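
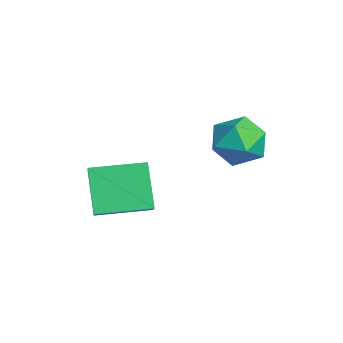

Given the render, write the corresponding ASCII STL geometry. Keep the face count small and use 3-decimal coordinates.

solid 
facet normal -0.229 0.841 0.490
outer loop
vertex -2.104 2.917 2.686
vertex -2.252 2.315 3.65
vertex -1.221 2.744 3.396
endloop
endfacet
facet normal 0.226 0.973 -0.044
outer loop
vertex -2.104 2.917 2.686
vertex -1.221 2.744 3.396
vertex -1.07 2.658 2.263
endloop
endfacet
facet normal -0.078 0.754 -0.652
outer loop
vertex -2.104 2.917 2.686
vertex -1.07 2.658 2.263
vertex -2.009 2.176 1.817
endloop
endfacet
facet normal -0.721 0.487 -0.494
outer loop
vertex -2.104 2.917 2.686
vertex -2.009 2.176 1.817
vertex -2.74 1.963 2.674
endloop
endfacet
facet normal -0.814 0.540 0.212
outer loop
vertex -2.104 2.917 2.686
vertex -2.74 1.963 2.674
vertex -2.252 2.315 3.65
endloop
endfacet
facet normal 0.811 0.581 0.064
outer loop
vertex -1.07 2.658 2.263
vertex -1.221 2.744 3.396
vertex -0.58 1.897 2.966
endloop
endfacet
facet normal 0.076 0.367 0.927
outer loop
vertex -1.221 2.744 3.396
vertex -2.252 2.315 3.65
vertex -1.311 1.684 3.823
endloop
endfacet
facet normal -0.870 -0.119 0.478
outer loop
vertex -2.252 2.315 3.65
vertex -2.74 1.963 2.674
vertex -2.25 1.202 3.377
endloop
endfacet
facet normal -0.718 -0.207 -0.664
outer loop
vertex -2.74 1.963 2.674
vertex -2.009 2.176 1.817
vertex -2.099 1.116 2.244
endloop
endfacet
facet normal 0.321 0.226 -0.920
outer loop
vertex -2.009 2.176 1.817
vertex -1.07 2.658 2.263
vertex -1.068 1.545 1.99
endloop
endfacet
facet normal 0.721 -0.487 0.494
outer loop
vertex -1.216 0.943 2.954
vertex -0.58 1.897 2.966
vertex -1.311 1.684 3.823
endloop
endfacet
facet normal 0.078 -0.754 0.652
outer loop
vertex -1.216 0.943 2.954
vertex -1.311 1.684 3.823
vertex -2.25 1.202 3.377
endloop
endfacet
facet normal -0.226 -0.973 0.044
outer loop
vertex -1.216 0.943 2.954
vertex -2.25 1.202 3.377
vertex -2.099 1.116 2.244
endloop
endfacet
facet normal 0.229 -0.841 -0.490
outer loop
vertex -1.216 0.943 2.954
vertex -2.099 1.116 2.244
vertex -1.068 1.545 1.99
endloop
endfacet
facet normal 0.814 -0.540 -0.212
outer loop
vertex -1.216 0.943 2.954
vertex -1.068 1.545 1.99
vertex -0.58 1.897 2.966
endloop
endfacet
facet normal 0.718 0.207 0.664
outer loop
vertex -1.311 1.684 3.823
vertex -0.58 1.897 2.966
vertex -1.221 2.744 3.396
endloop
endfacet
facet normal -0.321 -0.226 0.920
outer loop
vertex -2.25 1.202 3.377
vertex -1.311 1.684 3.823
vertex -2.252 2.315 3.65
endloop
endfacet
facet normal -0.811 -0.581 -0.064
outer loop
vertex -2.099 1.116 2.244
vertex -2.25 1.202 3.377
vertex -2.74 1.963 2.674
endloop
endfacet
facet normal -0.076 -0.367 -0.927
outer loop
vertex -1.068 1.545 1.99
vertex -2.099 1.116 2.244
vertex -2.009 2.176 1.817
endloop
endfacet
facet normal 0.870 0.119 -0.478
outer loop
vertex -0.58 1.897 2.966
vertex -1.068 1.545 1.99
vertex -1.07 2.658 2.263
endloop
endfacet
facet normal -0.779 0.143 -0.611
outer loop
vertex -4.918 -2.748 0.025
vertex -4.64 -0.631 0.167
vertex -3.666 -2.804 -1.584
endloop
endfacet
facet normal -0.130 -0.989 -0.067
outer loop
vertex -2.88 -2.949 -0.967
vertex -4.918 -2.748 0.025
vertex -3.666 -2.804 -1.584
endloop
endfacet
facet normal -0.779 0.143 -0.611
outer loop
vertex -3.666 -2.804 -1.584
vertex -4.64 -0.631 0.167
vertex -3.388 -0.687 -1.442
endloop
endfacet
facet normal 0.614 -0.028 -0.789
outer loop
vertex -3.388 -0.687 -1.442
vertex -2.88 -2.949 -0.967
vertex -3.666 -2.804 -1.584
endloop
endfacet
facet normal -0.614 0.028 0.789
outer loop
vertex -4.918 -2.748 0.025
vertex -3.854 -0.776 0.784
vertex -4.64 -0.631 0.167
endloop
endfacet
facet normal -0.130 -0.989 -0.067
outer loop
vertex -4.132 -2.893 0.642
vertex -4.918 -2.748 0.025
vertex -2.88 -2.949 -0.967
endloop
endfacet
facet normal -0.614 0.028 0.789
outer loop
vertex -4.132 -2.893 0.642
vertex -3.854 -0.776 0.784
vertex -4.918 -2.748 0.025
endloop
endfacet
facet normal 0.130 0.989 0.067
outer loop
vertex -4.64 -0.631 0.167
vertex -3.854 -0.776 0.784
vertex -3.388 -0.687 -1.442
endloop
endfacet
facet normal 0.614 -0.028 -0.789
outer loop
vertex -2.602 -0.832 -0.825
vertex -2.88 -2.949 -0.967
vertex -3.388 -0.687 -1.442
endloop
endfacet
facet normal 0.130 0.989 0.067
outer loop
vertex -3.388 -0.687 -1.442
vertex -3.854 -0.776 0.784
vertex -2.602 -0.832 -0.825
endloop
endfacet
facet normal 0.779 -0.143 0.611
outer loop
vertex -2.602 -0.832 -0.825
vertex -4.132 -2.893 0.642
vertex -2.88 -2.949 -0.967
endloop
endfacet
facet normal 0.779 -0.143 0.611
outer loop
vertex -3.854 -0.776 0.784
vertex -4.132 -2.893 0.642
vertex -2.602 -0.832 -0.825
endloop
endfacet

endsolid


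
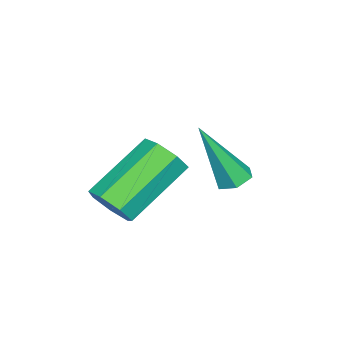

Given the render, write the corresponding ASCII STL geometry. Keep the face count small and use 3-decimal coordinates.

solid 
facet normal 0.729 -0.393 -0.560
outer loop
vertex -1.371 -3.428 1.332
vertex -1.783 -3.356 0.745
vertex -1.314 -2.886 1.026
endloop
endfacet
facet normal 0.678 0.306 0.668
outer loop
vertex -1.371 -3.428 1.332
vertex -1.314 -2.886 1.026
vertex -2.946 -2.577 2.541
endloop
endfacet
facet normal 0.678 0.305 0.669
outer loop
vertex -2.946 -2.577 2.541
vertex -1.314 -2.886 1.026
vertex -2.888 -2.035 2.235
endloop
endfacet
facet normal -0.729 0.394 0.560
outer loop
vertex -2.946 -2.577 2.541
vertex -2.888 -2.035 2.235
vertex -3.357 -2.504 1.955
endloop
endfacet
facet normal 0.729 -0.393 -0.560
outer loop
vertex -1.314 -2.886 1.026
vertex -1.783 -3.356 0.745
vertex -1.61 -2.698 0.508
endloop
endfacet
facet normal 0.495 0.869 0.033
outer loop
vertex -1.314 -2.886 1.026
vertex -1.61 -2.698 0.508
vertex -2.888 -2.035 2.235
endloop
endfacet
facet normal 0.495 0.869 0.033
outer loop
vertex -2.888 -2.035 2.235
vertex -1.61 -2.698 0.508
vertex -3.184 -1.847 1.717
endloop
endfacet
facet normal -0.729 0.395 0.560
outer loop
vertex -2.888 -2.035 2.235
vertex -3.184 -1.847 1.717
vertex -3.357 -2.504 1.955
endloop
endfacet
facet normal 0.728 -0.394 -0.561
outer loop
vertex -1.61 -2.698 0.508
vertex -1.783 -3.356 0.745
vertex -2.036 -3.005 0.17
endloop
endfacet
facet normal -0.062 0.776 -0.627
outer loop
vertex -1.61 -2.698 0.508
vertex -2.036 -3.005 0.17
vertex -3.184 -1.847 1.717
endloop
endfacet
facet normal -0.062 0.776 -0.627
outer loop
vertex -3.184 -1.847 1.717
vertex -2.036 -3.005 0.17
vertex -3.61 -2.154 1.379
endloop
endfacet
facet normal -0.729 0.395 0.560
outer loop
vertex -3.184 -1.847 1.717
vertex -3.61 -2.154 1.379
vertex -3.357 -2.504 1.955
endloop
endfacet
facet normal 0.729 -0.392 -0.560
outer loop
vertex -2.036 -3.005 0.17
vertex -1.783 -3.356 0.745
vertex -2.271 -3.576 0.264
endloop
endfacet
facet normal -0.571 0.101 -0.815
outer loop
vertex -2.036 -3.005 0.17
vertex -2.271 -3.576 0.264
vertex -3.61 -2.154 1.379
endloop
endfacet
facet normal -0.571 0.101 -0.815
outer loop
vertex -3.61 -2.154 1.379
vertex -2.271 -3.576 0.264
vertex -3.846 -2.725 1.474
endloop
endfacet
facet normal -0.729 0.394 0.560
outer loop
vertex -3.61 -2.154 1.379
vertex -3.846 -2.725 1.474
vertex -3.357 -2.504 1.955
endloop
endfacet
facet normal 0.729 -0.395 -0.559
outer loop
vertex -2.271 -3.576 0.264
vertex -1.783 -3.356 0.745
vertex -2.139 -3.981 0.722
endloop
endfacet
facet normal -0.651 -0.652 -0.389
outer loop
vertex -2.271 -3.576 0.264
vertex -2.139 -3.981 0.722
vertex -3.846 -2.725 1.474
endloop
endfacet
facet normal -0.651 -0.652 -0.389
outer loop
vertex -3.846 -2.725 1.474
vertex -2.139 -3.981 0.722
vertex -3.714 -3.13 1.931
endloop
endfacet
facet normal -0.729 0.394 0.560
outer loop
vertex -3.846 -2.725 1.474
vertex -3.714 -3.13 1.931
vertex -3.357 -2.504 1.955
endloop
endfacet
facet normal 0.729 -0.395 -0.559
outer loop
vertex -2.139 -3.981 0.722
vertex -1.783 -3.356 0.745
vertex -1.739 -3.915 1.197
endloop
endfacet
facet normal -0.240 -0.913 0.329
outer loop
vertex -2.139 -3.981 0.722
vertex -1.739 -3.915 1.197
vertex -3.714 -3.13 1.931
endloop
endfacet
facet normal -0.240 -0.913 0.330
outer loop
vertex -3.714 -3.13 1.931
vertex -1.739 -3.915 1.197
vertex -3.313 -3.064 2.406
endloop
endfacet
facet normal -0.729 0.394 0.560
outer loop
vertex -3.714 -3.13 1.931
vertex -3.313 -3.064 2.406
vertex -3.357 -2.504 1.955
endloop
endfacet
facet normal 0.728 -0.395 -0.560
outer loop
vertex -1.739 -3.915 1.197
vertex -1.783 -3.356 0.745
vertex -1.371 -3.428 1.332
endloop
endfacet
facet normal 0.351 -0.487 0.800
outer loop
vertex -1.739 -3.915 1.197
vertex -1.371 -3.428 1.332
vertex -3.313 -3.064 2.406
endloop
endfacet
facet normal 0.351 -0.486 0.800
outer loop
vertex -3.313 -3.064 2.406
vertex -1.371 -3.428 1.332
vertex -2.946 -2.577 2.541
endloop
endfacet
facet normal -0.729 0.394 0.560
outer loop
vertex -3.313 -3.064 2.406
vertex -2.946 -2.577 2.541
vertex -3.357 -2.504 1.955
endloop
endfacet
facet normal -0.205 0.378 -0.903
outer loop
vertex -1.964 -0.136 2.097
vertex -2.419 -0.366 2.104
vertex -2.369 0.106 2.29
endloop
endfacet
facet normal 0.602 0.697 0.390
outer loop
vertex -1.964 -0.136 2.097
vertex -2.369 0.106 2.29
vertex -2.001 -1.134 3.936
endloop
endfacet
facet normal -0.207 0.378 -0.903
outer loop
vertex -2.369 0.106 2.29
vertex -2.419 -0.366 2.104
vertex -2.824 -0.124 2.298
endloop
endfacet
facet normal -0.348 0.710 0.612
outer loop
vertex -2.369 0.106 2.29
vertex -2.824 -0.124 2.298
vertex -2.001 -1.134 3.936
endloop
endfacet
facet normal -0.206 0.379 -0.902
outer loop
vertex -2.824 -0.124 2.298
vertex -2.419 -0.366 2.104
vertex -2.874 -0.597 2.111
endloop
endfacet
facet normal -0.908 -0.068 0.414
outer loop
vertex -2.824 -0.124 2.298
vertex -2.874 -0.597 2.111
vertex -2.001 -1.134 3.936
endloop
endfacet
facet normal -0.206 0.379 -0.902
outer loop
vertex -2.874 -0.597 2.111
vertex -2.419 -0.366 2.104
vertex -2.469 -0.838 1.917
endloop
endfacet
facet normal -0.514 -0.858 -0.007
outer loop
vertex -2.874 -0.597 2.111
vertex -2.469 -0.838 1.917
vertex -2.001 -1.134 3.936
endloop
endfacet
facet normal -0.206 0.379 -0.902
outer loop
vertex -2.469 -0.838 1.917
vertex -2.419 -0.366 2.104
vertex -2.014 -0.608 1.91
endloop
endfacet
facet normal 0.436 -0.870 -0.229
outer loop
vertex -2.469 -0.838 1.917
vertex -2.014 -0.608 1.91
vertex -2.001 -1.134 3.936
endloop
endfacet
facet normal -0.206 0.379 -0.902
outer loop
vertex -2.014 -0.608 1.91
vertex -2.419 -0.366 2.104
vertex -1.964 -0.136 2.097
endloop
endfacet
facet normal 0.995 -0.093 -0.031
outer loop
vertex -2.014 -0.608 1.91
vertex -1.964 -0.136 2.097
vertex -2.001 -1.134 3.936
endloop
endfacet

endsolid


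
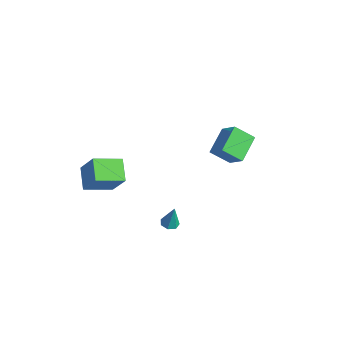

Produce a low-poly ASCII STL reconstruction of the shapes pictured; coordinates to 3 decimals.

solid 
facet normal -0.523 -0.605 0.600
outer loop
vertex 0.7 1.852 0.885
vertex -0.06 3.26 1.641
vertex -0.382 1.801 -0.109
endloop
endfacet
facet normal 0.430 -0.795 -0.427
outer loop
vertex 0.36 2.66 -0.961
vertex 0.7 1.852 0.885
vertex -0.382 1.801 -0.109
endloop
endfacet
facet normal -0.522 -0.605 0.601
outer loop
vertex -0.382 1.801 -0.109
vertex -0.06 3.26 1.641
vertex -1.143 3.209 0.648
endloop
endfacet
facet normal -0.736 -0.034 -0.676
outer loop
vertex -1.143 3.209 0.648
vertex 0.36 2.66 -0.961
vertex -0.382 1.801 -0.109
endloop
endfacet
facet normal 0.736 0.034 0.676
outer loop
vertex 0.7 1.852 0.885
vertex 0.682 4.119 0.789
vertex -0.06 3.26 1.641
endloop
endfacet
facet normal 0.429 -0.796 -0.427
outer loop
vertex 1.443 2.711 0.032
vertex 0.7 1.852 0.885
vertex 0.36 2.66 -0.961
endloop
endfacet
facet normal 0.736 0.034 0.676
outer loop
vertex 1.443 2.711 0.032
vertex 0.682 4.119 0.789
vertex 0.7 1.852 0.885
endloop
endfacet
facet normal -0.430 0.795 0.428
outer loop
vertex -0.06 3.26 1.641
vertex 0.682 4.119 0.789
vertex -1.143 3.209 0.648
endloop
endfacet
facet normal -0.736 -0.034 -0.676
outer loop
vertex -0.4 4.068 -0.205
vertex 0.36 2.66 -0.961
vertex -1.143 3.209 0.648
endloop
endfacet
facet normal -0.430 0.796 0.427
outer loop
vertex -1.143 3.209 0.648
vertex 0.682 4.119 0.789
vertex -0.4 4.068 -0.205
endloop
endfacet
facet normal 0.523 0.605 -0.601
outer loop
vertex -0.4 4.068 -0.205
vertex 1.443 2.711 0.032
vertex 0.36 2.66 -0.961
endloop
endfacet
facet normal 0.523 0.605 -0.600
outer loop
vertex 0.682 4.119 0.789
vertex 1.443 2.711 0.032
vertex -0.4 4.068 -0.205
endloop
endfacet
facet normal -0.148 -0.125 -0.981
outer loop
vertex 2.932 -3.321 -1.408
vertex 2.568 -2.937 -1.402
vertex 3.089 -2.896 -1.486
endloop
endfacet
facet normal 0.925 -0.299 0.233
outer loop
vertex 2.932 -3.321 -1.408
vertex 3.089 -2.896 -1.486
vertex 2.772 -2.763 -0.058
endloop
endfacet
facet normal -0.148 -0.128 -0.981
outer loop
vertex 3.089 -2.896 -1.486
vertex 2.568 -2.937 -1.402
vertex 2.853 -2.502 -1.502
endloop
endfacet
facet normal 0.847 0.513 0.140
outer loop
vertex 3.089 -2.896 -1.486
vertex 2.853 -2.502 -1.502
vertex 2.772 -2.763 -0.058
endloop
endfacet
facet normal -0.151 -0.126 -0.980
outer loop
vertex 2.853 -2.502 -1.502
vertex 2.568 -2.937 -1.402
vertex 2.402 -2.435 -1.441
endloop
endfacet
facet normal 0.169 0.968 0.184
outer loop
vertex 2.853 -2.502 -1.502
vertex 2.402 -2.435 -1.441
vertex 2.772 -2.763 -0.058
endloop
endfacet
facet normal -0.151 -0.126 -0.981
outer loop
vertex 2.402 -2.435 -1.441
vertex 2.568 -2.937 -1.402
vertex 2.076 -2.746 -1.351
endloop
endfacet
facet normal -0.601 0.726 0.333
outer loop
vertex 2.402 -2.435 -1.441
vertex 2.076 -2.746 -1.351
vertex 2.772 -2.763 -0.058
endloop
endfacet
facet normal -0.151 -0.127 -0.980
outer loop
vertex 2.076 -2.746 -1.351
vertex 2.568 -2.937 -1.402
vertex 2.12 -3.201 -1.299
endloop
endfacet
facet normal -0.880 -0.031 0.473
outer loop
vertex 2.076 -2.746 -1.351
vertex 2.12 -3.201 -1.299
vertex 2.772 -2.763 -0.058
endloop
endfacet
facet normal -0.150 -0.128 -0.980
outer loop
vertex 2.12 -3.201 -1.299
vertex 2.568 -2.937 -1.402
vertex 2.501 -3.457 -1.324
endloop
endfacet
facet normal -0.460 -0.733 0.501
outer loop
vertex 2.12 -3.201 -1.299
vertex 2.501 -3.457 -1.324
vertex 2.772 -2.763 -0.058
endloop
endfacet
facet normal -0.151 -0.128 -0.980
outer loop
vertex 2.501 -3.457 -1.324
vertex 2.568 -2.937 -1.402
vertex 2.932 -3.321 -1.408
endloop
endfacet
facet normal 0.345 -0.852 0.393
outer loop
vertex 2.501 -3.457 -1.324
vertex 2.932 -3.321 -1.408
vertex 2.772 -2.763 -0.058
endloop
endfacet
facet normal -0.559 -0.086 -0.825
outer loop
vertex -3.827 -4.467 -0.781
vertex -3.326 -2.868 -1.287
vertex -2.675 -5.055 -1.5
endloop
endfacet
facet normal -0.286 -0.914 0.289
outer loop
vertex -1.614 -4.892 0.067
vertex -3.827 -4.467 -0.781
vertex -2.675 -5.055 -1.5
endloop
endfacet
facet normal -0.559 -0.086 -0.825
outer loop
vertex -2.675 -5.055 -1.5
vertex -3.326 -2.868 -1.287
vertex -2.174 -3.457 -2.006
endloop
endfacet
facet normal 0.778 -0.398 -0.486
outer loop
vertex -2.174 -3.457 -2.006
vertex -1.614 -4.892 0.067
vertex -2.675 -5.055 -1.5
endloop
endfacet
facet normal -0.778 0.398 0.486
outer loop
vertex -3.827 -4.467 -0.781
vertex -2.265 -2.705 0.28
vertex -3.326 -2.868 -1.287
endloop
endfacet
facet normal -0.286 -0.913 0.289
outer loop
vertex -2.766 -4.303 0.786
vertex -3.827 -4.467 -0.781
vertex -1.614 -4.892 0.067
endloop
endfacet
facet normal -0.779 0.398 0.485
outer loop
vertex -2.766 -4.303 0.786
vertex -2.265 -2.705 0.28
vertex -3.827 -4.467 -0.781
endloop
endfacet
facet normal 0.287 0.913 -0.289
outer loop
vertex -3.326 -2.868 -1.287
vertex -2.265 -2.705 0.28
vertex -2.174 -3.457 -2.006
endloop
endfacet
facet normal 0.779 -0.398 -0.486
outer loop
vertex -1.113 -3.293 -0.439
vertex -1.614 -4.892 0.067
vertex -2.174 -3.457 -2.006
endloop
endfacet
facet normal 0.286 0.914 -0.289
outer loop
vertex -2.174 -3.457 -2.006
vertex -2.265 -2.705 0.28
vertex -1.113 -3.293 -0.439
endloop
endfacet
facet normal 0.559 0.086 0.825
outer loop
vertex -1.113 -3.293 -0.439
vertex -2.766 -4.303 0.786
vertex -1.614 -4.892 0.067
endloop
endfacet
facet normal 0.559 0.086 0.825
outer loop
vertex -2.265 -2.705 0.28
vertex -2.766 -4.303 0.786
vertex -1.113 -3.293 -0.439
endloop
endfacet

endsolid


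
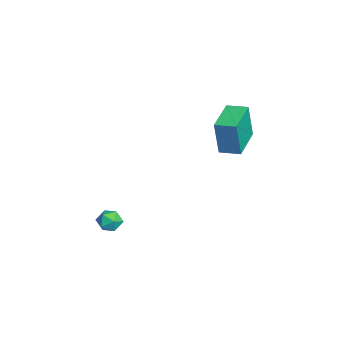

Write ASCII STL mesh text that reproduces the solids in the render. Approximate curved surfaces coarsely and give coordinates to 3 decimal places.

solid 
facet normal -0.688 0.356 0.633
outer loop
vertex 0.122 -3.029 0.127
vertex 0.136 -3.609 0.469
vertex 0.552 -3.108 0.639
endloop
endfacet
facet normal -0.283 0.883 0.374
outer loop
vertex 0.122 -3.029 0.127
vertex 0.552 -3.108 0.639
vertex 0.754 -2.804 0.073
endloop
endfacet
facet normal -0.341 0.877 -0.339
outer loop
vertex 0.122 -3.029 0.127
vertex 0.754 -2.804 0.073
vertex 0.463 -3.118 -0.446
endloop
endfacet
facet normal -0.782 0.346 -0.519
outer loop
vertex 0.122 -3.029 0.127
vertex 0.463 -3.118 -0.446
vertex 0.081 -3.615 -0.202
endloop
endfacet
facet normal -0.996 0.024 0.081
outer loop
vertex 0.122 -3.029 0.127
vertex 0.081 -3.615 -0.202
vertex 0.136 -3.609 0.469
endloop
endfacet
facet normal 0.396 0.742 0.540
outer loop
vertex 0.754 -2.804 0.073
vertex 0.552 -3.108 0.639
vertex 1.159 -3.245 0.382
endloop
endfacet
facet normal -0.258 -0.111 0.960
outer loop
vertex 0.552 -3.108 0.639
vertex 0.136 -3.609 0.469
vertex 0.777 -3.742 0.626
endloop
endfacet
facet normal -0.758 -0.649 0.068
outer loop
vertex 0.136 -3.609 0.469
vertex 0.081 -3.615 -0.202
vertex 0.486 -4.056 0.107
endloop
endfacet
facet normal -0.411 -0.127 -0.903
outer loop
vertex 0.081 -3.615 -0.202
vertex 0.463 -3.118 -0.446
vertex 0.688 -3.752 -0.459
endloop
endfacet
facet normal 0.302 0.731 -0.612
outer loop
vertex 0.463 -3.118 -0.446
vertex 0.754 -2.804 0.073
vertex 1.104 -3.251 -0.289
endloop
endfacet
facet normal 0.782 -0.346 0.519
outer loop
vertex 1.118 -3.831 0.053
vertex 1.159 -3.245 0.382
vertex 0.777 -3.742 0.626
endloop
endfacet
facet normal 0.341 -0.877 0.339
outer loop
vertex 1.118 -3.831 0.053
vertex 0.777 -3.742 0.626
vertex 0.486 -4.056 0.107
endloop
endfacet
facet normal 0.283 -0.883 -0.374
outer loop
vertex 1.118 -3.831 0.053
vertex 0.486 -4.056 0.107
vertex 0.688 -3.752 -0.459
endloop
endfacet
facet normal 0.688 -0.356 -0.633
outer loop
vertex 1.118 -3.831 0.053
vertex 0.688 -3.752 -0.459
vertex 1.104 -3.251 -0.289
endloop
endfacet
facet normal 0.996 -0.024 -0.081
outer loop
vertex 1.118 -3.831 0.053
vertex 1.104 -3.251 -0.289
vertex 1.159 -3.245 0.382
endloop
endfacet
facet normal 0.411 0.127 0.903
outer loop
vertex 0.777 -3.742 0.626
vertex 1.159 -3.245 0.382
vertex 0.552 -3.108 0.639
endloop
endfacet
facet normal -0.302 -0.731 0.612
outer loop
vertex 0.486 -4.056 0.107
vertex 0.777 -3.742 0.626
vertex 0.136 -3.609 0.469
endloop
endfacet
facet normal -0.396 -0.742 -0.540
outer loop
vertex 0.688 -3.752 -0.459
vertex 0.486 -4.056 0.107
vertex 0.081 -3.615 -0.202
endloop
endfacet
facet normal 0.258 0.111 -0.960
outer loop
vertex 1.104 -3.251 -0.289
vertex 0.688 -3.752 -0.459
vertex 0.463 -3.118 -0.446
endloop
endfacet
facet normal 0.758 0.649 -0.068
outer loop
vertex 1.159 -3.245 0.382
vertex 1.104 -3.251 -0.289
vertex 0.754 -2.804 0.073
endloop
endfacet
facet normal -0.904 0.413 0.114
outer loop
vertex -3.849 2.449 4.698
vertex -3.392 3.423 4.796
vertex -3.979 2.705 2.749
endloop
endfacet
facet normal -0.423 -0.902 -0.090
outer loop
vertex -2.208 1.897 2.524
vertex -3.849 2.449 4.698
vertex -3.979 2.705 2.749
endloop
endfacet
facet normal -0.904 0.412 0.115
outer loop
vertex -3.979 2.705 2.749
vertex -3.392 3.423 4.796
vertex -3.523 3.679 2.847
endloop
endfacet
facet normal -0.066 0.130 -0.989
outer loop
vertex -3.523 3.679 2.847
vertex -2.208 1.897 2.524
vertex -3.979 2.705 2.749
endloop
endfacet
facet normal 0.066 -0.131 0.989
outer loop
vertex -3.849 2.449 4.698
vertex -1.621 2.615 4.571
vertex -3.392 3.423 4.796
endloop
endfacet
facet normal -0.423 -0.902 -0.090
outer loop
vertex -2.077 1.641 4.473
vertex -3.849 2.449 4.698
vertex -2.208 1.897 2.524
endloop
endfacet
facet normal 0.066 -0.130 0.989
outer loop
vertex -2.077 1.641 4.473
vertex -1.621 2.615 4.571
vertex -3.849 2.449 4.698
endloop
endfacet
facet normal 0.423 0.902 0.090
outer loop
vertex -3.392 3.423 4.796
vertex -1.621 2.615 4.571
vertex -3.523 3.679 2.847
endloop
endfacet
facet normal -0.066 0.131 -0.989
outer loop
vertex -1.751 2.871 2.622
vertex -2.208 1.897 2.524
vertex -3.523 3.679 2.847
endloop
endfacet
facet normal 0.423 0.902 0.090
outer loop
vertex -3.523 3.679 2.847
vertex -1.621 2.615 4.571
vertex -1.751 2.871 2.622
endloop
endfacet
facet normal 0.904 -0.412 -0.115
outer loop
vertex -1.751 2.871 2.622
vertex -2.077 1.641 4.473
vertex -2.208 1.897 2.524
endloop
endfacet
facet normal 0.904 -0.412 -0.114
outer loop
vertex -1.621 2.615 4.571
vertex -2.077 1.641 4.473
vertex -1.751 2.871 2.622
endloop
endfacet

endsolid


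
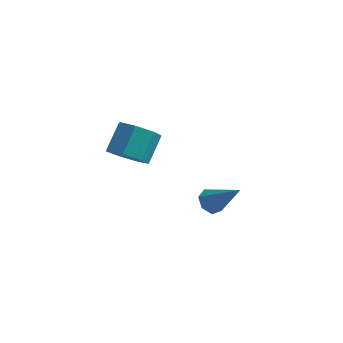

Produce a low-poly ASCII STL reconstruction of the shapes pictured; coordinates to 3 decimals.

solid 
facet normal -0.698 0.156 -0.699
outer loop
vertex 3.117 -3.404 2.633
vertex 2.636 -3.403 3.113
vertex 2.995 -2.879 2.872
endloop
endfacet
facet normal 0.859 0.364 -0.360
outer loop
vertex 3.117 -3.404 2.633
vertex 2.995 -2.879 2.872
vertex 4.044 -3.717 4.527
endloop
endfacet
facet normal -0.697 0.155 -0.700
outer loop
vertex 2.995 -2.879 2.872
vertex 2.636 -3.403 3.113
vertex 2.602 -2.748 3.292
endloop
endfacet
facet normal 0.457 0.876 0.154
outer loop
vertex 2.995 -2.879 2.872
vertex 2.602 -2.748 3.292
vertex 4.044 -3.717 4.527
endloop
endfacet
facet normal -0.698 0.155 -0.699
outer loop
vertex 2.602 -2.748 3.292
vertex 2.636 -3.403 3.113
vertex 2.235 -3.11 3.578
endloop
endfacet
facet normal -0.137 0.696 0.705
outer loop
vertex 2.602 -2.748 3.292
vertex 2.235 -3.11 3.578
vertex 4.044 -3.717 4.527
endloop
endfacet
facet normal -0.697 0.156 -0.700
outer loop
vertex 2.235 -3.11 3.578
vertex 2.636 -3.403 3.113
vertex 2.169 -3.693 3.514
endloop
endfacet
facet normal -0.475 -0.043 0.879
outer loop
vertex 2.235 -3.11 3.578
vertex 2.169 -3.693 3.514
vertex 4.044 -3.717 4.527
endloop
endfacet
facet normal -0.697 0.155 -0.700
outer loop
vertex 2.169 -3.693 3.514
vertex 2.636 -3.403 3.113
vertex 2.455 -4.058 3.148
endloop
endfacet
facet normal -0.304 -0.783 0.543
outer loop
vertex 2.169 -3.693 3.514
vertex 2.455 -4.058 3.148
vertex 4.044 -3.717 4.527
endloop
endfacet
facet normal -0.697 0.155 -0.700
outer loop
vertex 2.455 -4.058 3.148
vertex 2.636 -3.403 3.113
vertex 2.877 -3.929 2.756
endloop
endfacet
facet normal 0.250 -0.967 -0.049
outer loop
vertex 2.455 -4.058 3.148
vertex 2.877 -3.929 2.756
vertex 4.044 -3.717 4.527
endloop
endfacet
facet normal -0.698 0.155 -0.699
outer loop
vertex 2.877 -3.929 2.756
vertex 2.636 -3.403 3.113
vertex 3.117 -3.404 2.633
endloop
endfacet
facet normal 0.767 -0.456 -0.451
outer loop
vertex 2.877 -3.929 2.756
vertex 3.117 -3.404 2.633
vertex 4.044 -3.717 4.527
endloop
endfacet
facet normal -0.102 -0.724 -0.682
outer loop
vertex -1.28 -0.583 2.45
vertex -2.283 -0.754 2.781
vertex -1.936 -0.086 2.02
endloop
endfacet
facet normal 0.700 0.435 -0.566
outer loop
vertex -1.28 -0.583 2.45
vertex -1.936 -0.086 2.02
vertex -1.114 0.605 3.569
endloop
endfacet
facet normal 0.700 0.435 -0.566
outer loop
vertex -1.114 0.605 3.569
vertex -1.936 -0.086 2.02
vertex -1.77 1.102 3.139
endloop
endfacet
facet normal 0.101 0.724 0.682
outer loop
vertex -1.114 0.605 3.569
vertex -1.77 1.102 3.139
vertex -2.117 0.434 3.899
endloop
endfacet
facet normal -0.102 -0.724 -0.682
outer loop
vertex -1.936 -0.086 2.02
vertex -2.283 -0.754 2.781
vertex -2.853 -0.092 2.163
endloop
endfacet
facet normal -0.116 0.690 -0.715
outer loop
vertex -1.936 -0.086 2.02
vertex -2.853 -0.092 2.163
vertex -1.77 1.102 3.139
endloop
endfacet
facet normal -0.117 0.690 -0.714
outer loop
vertex -1.77 1.102 3.139
vertex -2.853 -0.092 2.163
vertex -2.687 1.095 3.282
endloop
endfacet
facet normal 0.101 0.724 0.682
outer loop
vertex -1.77 1.102 3.139
vertex -2.687 1.095 3.282
vertex -2.117 0.434 3.899
endloop
endfacet
facet normal -0.101 -0.724 -0.682
outer loop
vertex -2.853 -0.092 2.163
vertex -2.283 -0.754 2.781
vertex -3.341 -0.597 2.771
endloop
endfacet
facet normal -0.845 0.425 -0.325
outer loop
vertex -2.853 -0.092 2.163
vertex -3.341 -0.597 2.771
vertex -2.687 1.095 3.282
endloop
endfacet
facet normal -0.844 0.425 -0.326
outer loop
vertex -2.687 1.095 3.282
vertex -3.341 -0.597 2.771
vertex -3.175 0.591 3.889
endloop
endfacet
facet normal 0.101 0.724 0.682
outer loop
vertex -2.687 1.095 3.282
vertex -3.175 0.591 3.889
vertex -2.117 0.434 3.899
endloop
endfacet
facet normal -0.101 -0.724 -0.682
outer loop
vertex -3.341 -0.597 2.771
vertex -2.283 -0.754 2.781
vertex -3.032 -1.219 3.386
endloop
endfacet
facet normal -0.937 -0.160 0.309
outer loop
vertex -3.341 -0.597 2.771
vertex -3.032 -1.219 3.386
vertex -3.175 0.591 3.889
endloop
endfacet
facet normal -0.938 -0.160 0.309
outer loop
vertex -3.175 0.591 3.889
vertex -3.032 -1.219 3.386
vertex -2.866 -0.032 4.505
endloop
endfacet
facet normal 0.101 0.724 0.682
outer loop
vertex -3.175 0.591 3.889
vertex -2.866 -0.032 4.505
vertex -2.117 0.434 3.899
endloop
endfacet
facet normal -0.101 -0.724 -0.682
outer loop
vertex -3.032 -1.219 3.386
vertex -2.283 -0.754 2.781
vertex -2.159 -1.492 3.546
endloop
endfacet
facet normal -0.325 -0.624 0.710
outer loop
vertex -3.032 -1.219 3.386
vertex -2.159 -1.492 3.546
vertex -2.866 -0.032 4.505
endloop
endfacet
facet normal -0.324 -0.624 0.711
outer loop
vertex -2.866 -0.032 4.505
vertex -2.159 -1.492 3.546
vertex -1.993 -0.304 4.664
endloop
endfacet
facet normal 0.101 0.724 0.682
outer loop
vertex -2.866 -0.032 4.505
vertex -1.993 -0.304 4.664
vertex -2.117 0.434 3.899
endloop
endfacet
facet normal -0.101 -0.724 -0.682
outer loop
vertex -2.159 -1.492 3.546
vertex -2.283 -0.754 2.781
vertex -1.379 -1.208 3.129
endloop
endfacet
facet normal 0.534 -0.618 0.577
outer loop
vertex -2.159 -1.492 3.546
vertex -1.379 -1.208 3.129
vertex -1.993 -0.304 4.664
endloop
endfacet
facet normal 0.533 -0.619 0.577
outer loop
vertex -1.993 -0.304 4.664
vertex -1.379 -1.208 3.129
vertex -1.213 -0.021 4.248
endloop
endfacet
facet normal 0.101 0.724 0.682
outer loop
vertex -1.993 -0.304 4.664
vertex -1.213 -0.021 4.248
vertex -2.117 0.434 3.899
endloop
endfacet
facet normal -0.101 -0.725 -0.682
outer loop
vertex -1.379 -1.208 3.129
vertex -2.283 -0.754 2.781
vertex -1.28 -0.583 2.45
endloop
endfacet
facet normal 0.989 -0.147 0.009
outer loop
vertex -1.379 -1.208 3.129
vertex -1.28 -0.583 2.45
vertex -1.213 -0.021 4.248
endloop
endfacet
facet normal 0.989 -0.147 0.009
outer loop
vertex -1.213 -0.021 4.248
vertex -1.28 -0.583 2.45
vertex -1.114 0.605 3.569
endloop
endfacet
facet normal 0.101 0.724 0.682
outer loop
vertex -1.213 -0.021 4.248
vertex -1.114 0.605 3.569
vertex -2.117 0.434 3.899
endloop
endfacet

endsolid


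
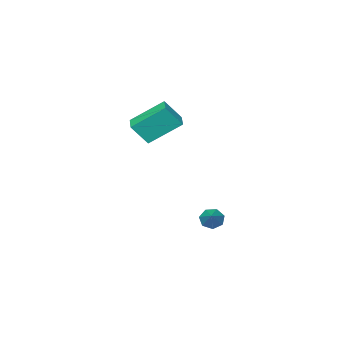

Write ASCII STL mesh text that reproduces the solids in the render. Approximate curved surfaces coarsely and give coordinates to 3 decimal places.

solid 
facet normal -0.607 -0.794 0.037
outer loop
vertex -1.957 -1.89 3.622
vertex -3.015 -1.033 4.641
vertex -2.521 -1.501 2.711
endloop
endfacet
facet normal 0.621 -0.504 -0.600
outer loop
vertex -2.005 -0.827 2.679
vertex -1.957 -1.89 3.622
vertex -2.521 -1.501 2.711
endloop
endfacet
facet normal -0.607 -0.794 0.037
outer loop
vertex -2.521 -1.501 2.711
vertex -3.015 -1.033 4.641
vertex -3.579 -0.645 3.729
endloop
endfacet
facet normal -0.494 0.340 -0.800
outer loop
vertex -3.579 -0.645 3.729
vertex -2.005 -0.827 2.679
vertex -2.521 -1.501 2.711
endloop
endfacet
facet normal 0.494 -0.341 0.800
outer loop
vertex -1.957 -1.89 3.622
vertex -2.499 -0.359 4.609
vertex -3.015 -1.033 4.641
endloop
endfacet
facet normal 0.623 -0.503 -0.599
outer loop
vertex -1.441 -1.215 3.591
vertex -1.957 -1.89 3.622
vertex -2.005 -0.827 2.679
endloop
endfacet
facet normal 0.494 -0.341 0.800
outer loop
vertex -1.441 -1.215 3.591
vertex -2.499 -0.359 4.609
vertex -1.957 -1.89 3.622
endloop
endfacet
facet normal -0.622 0.504 0.599
outer loop
vertex -3.015 -1.033 4.641
vertex -2.499 -0.359 4.609
vertex -3.579 -0.645 3.729
endloop
endfacet
facet normal -0.494 0.341 -0.800
outer loop
vertex -3.063 0.03 3.698
vertex -2.005 -0.827 2.679
vertex -3.579 -0.645 3.729
endloop
endfacet
facet normal -0.622 0.503 0.600
outer loop
vertex -3.579 -0.645 3.729
vertex -2.499 -0.359 4.609
vertex -3.063 0.03 3.698
endloop
endfacet
facet normal 0.607 0.794 -0.038
outer loop
vertex -3.063 0.03 3.698
vertex -1.441 -1.215 3.591
vertex -2.005 -0.827 2.679
endloop
endfacet
facet normal 0.607 0.794 -0.037
outer loop
vertex -2.499 -0.359 4.609
vertex -1.441 -1.215 3.591
vertex -3.063 0.03 3.698
endloop
endfacet
facet normal -0.581 -0.606 -0.544
outer loop
vertex -3.508 0.69 -1.835
vertex -3.915 0.81 -1.534
vertex -3.753 1.045 -1.969
endloop
endfacet
facet normal 0.778 0.337 -0.530
outer loop
vertex -3.508 0.69 -1.835
vertex -3.753 1.045 -1.969
vertex -3.225 1.53 -0.886
endloop
endfacet
facet normal -0.582 -0.605 -0.543
outer loop
vertex -3.753 1.045 -1.969
vertex -3.915 0.81 -1.534
vertex -4.119 1.223 -1.775
endloop
endfacet
facet normal 0.171 0.865 -0.471
outer loop
vertex -3.753 1.045 -1.969
vertex -4.119 1.223 -1.775
vertex -3.225 1.53 -0.886
endloop
endfacet
facet normal -0.579 -0.605 -0.546
outer loop
vertex -4.119 1.223 -1.775
vertex -3.915 0.81 -1.534
vertex -4.333 1.09 -1.401
endloop
endfacet
facet normal -0.404 0.910 0.092
outer loop
vertex -4.119 1.223 -1.775
vertex -4.333 1.09 -1.401
vertex -3.225 1.53 -0.886
endloop
endfacet
facet normal -0.579 -0.606 -0.545
outer loop
vertex -4.333 1.09 -1.401
vertex -3.915 0.81 -1.534
vertex -4.232 0.746 -1.126
endloop
endfacet
facet normal -0.516 0.437 0.737
outer loop
vertex -4.333 1.09 -1.401
vertex -4.232 0.746 -1.126
vertex -3.225 1.53 -0.886
endloop
endfacet
facet normal -0.581 -0.604 -0.546
outer loop
vertex -4.232 0.746 -1.126
vertex -3.915 0.81 -1.534
vertex -3.893 0.45 -1.159
endloop
endfacet
facet normal -0.078 -0.199 0.977
outer loop
vertex -4.232 0.746 -1.126
vertex -3.893 0.45 -1.159
vertex -3.225 1.53 -0.886
endloop
endfacet
facet normal -0.581 -0.604 -0.546
outer loop
vertex -3.893 0.45 -1.159
vertex -3.915 0.81 -1.534
vertex -3.571 0.425 -1.474
endloop
endfacet
facet normal 0.578 -0.517 0.632
outer loop
vertex -3.893 0.45 -1.159
vertex -3.571 0.425 -1.474
vertex -3.225 1.53 -0.886
endloop
endfacet
facet normal -0.581 -0.604 -0.545
outer loop
vertex -3.571 0.425 -1.474
vertex -3.915 0.81 -1.534
vertex -3.508 0.69 -1.835
endloop
endfacet
facet normal 0.959 -0.280 -0.038
outer loop
vertex -3.571 0.425 -1.474
vertex -3.508 0.69 -1.835
vertex -3.225 1.53 -0.886
endloop
endfacet

endsolid


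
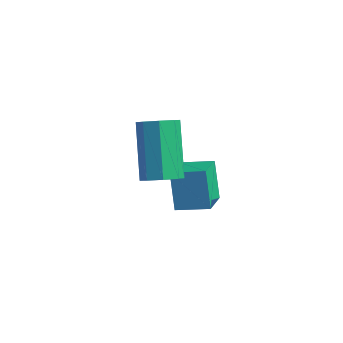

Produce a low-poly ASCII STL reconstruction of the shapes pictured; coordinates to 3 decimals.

solid 
facet normal -0.359 0.385 0.850
outer loop
vertex -2.944 1.577 -2.673
vertex -1.944 2.001 -2.443
vertex -3.267 2.686 -3.311
endloop
endfacet
facet normal -0.901 -0.381 -0.207
outer loop
vertex -2.776 2.159 -4.477
vertex -2.944 1.577 -2.673
vertex -3.267 2.686 -3.311
endloop
endfacet
facet normal -0.359 0.384 0.851
outer loop
vertex -3.267 2.686 -3.311
vertex -1.944 2.001 -2.443
vertex -2.268 3.11 -3.081
endloop
endfacet
facet normal -0.245 0.840 -0.483
outer loop
vertex -2.268 3.11 -3.081
vertex -2.776 2.159 -4.477
vertex -3.267 2.686 -3.311
endloop
endfacet
facet normal 0.245 -0.840 0.483
outer loop
vertex -2.944 1.577 -2.673
vertex -1.453 1.474 -3.609
vertex -1.944 2.001 -2.443
endloop
endfacet
facet normal -0.901 -0.382 -0.207
outer loop
vertex -2.452 1.05 -3.839
vertex -2.944 1.577 -2.673
vertex -2.776 2.159 -4.477
endloop
endfacet
facet normal 0.245 -0.840 0.483
outer loop
vertex -2.452 1.05 -3.839
vertex -1.453 1.474 -3.609
vertex -2.944 1.577 -2.673
endloop
endfacet
facet normal 0.901 0.382 0.207
outer loop
vertex -1.944 2.001 -2.443
vertex -1.453 1.474 -3.609
vertex -2.268 3.11 -3.081
endloop
endfacet
facet normal -0.245 0.840 -0.483
outer loop
vertex -1.776 2.583 -4.247
vertex -2.776 2.159 -4.477
vertex -2.268 3.11 -3.081
endloop
endfacet
facet normal 0.901 0.382 0.208
outer loop
vertex -2.268 3.11 -3.081
vertex -1.453 1.474 -3.609
vertex -1.776 2.583 -4.247
endloop
endfacet
facet normal 0.359 -0.385 -0.851
outer loop
vertex -1.776 2.583 -4.247
vertex -2.452 1.05 -3.839
vertex -2.776 2.159 -4.477
endloop
endfacet
facet normal 0.359 -0.385 -0.850
outer loop
vertex -1.453 1.474 -3.609
vertex -2.452 1.05 -3.839
vertex -1.776 2.583 -4.247
endloop
endfacet
facet normal 0.419 -0.576 -0.702
outer loop
vertex -1.76 0.132 -1.034
vertex -2.321 0.124 -1.362
vertex -1.794 0.505 -1.36
endloop
endfacet
facet normal 0.905 0.323 0.275
outer loop
vertex -1.76 0.132 -1.034
vertex -1.794 0.505 -1.36
vertex -2.598 1.283 0.371
endloop
endfacet
facet normal 0.905 0.323 0.275
outer loop
vertex -2.598 1.283 0.371
vertex -1.794 0.505 -1.36
vertex -2.632 1.657 0.044
endloop
endfacet
facet normal -0.419 0.576 0.702
outer loop
vertex -2.598 1.283 0.371
vertex -2.632 1.657 0.044
vertex -3.159 1.276 0.042
endloop
endfacet
facet normal 0.419 -0.575 -0.703
outer loop
vertex -1.794 0.505 -1.36
vertex -2.321 0.124 -1.362
vertex -2.137 0.656 -1.688
endloop
endfacet
facet normal 0.592 0.759 -0.270
outer loop
vertex -1.794 0.505 -1.36
vertex -2.137 0.656 -1.688
vertex -2.632 1.657 0.044
endloop
endfacet
facet normal 0.591 0.760 -0.270
outer loop
vertex -2.632 1.657 0.044
vertex -2.137 0.656 -1.688
vertex -2.975 1.807 -0.284
endloop
endfacet
facet normal -0.419 0.576 0.702
outer loop
vertex -2.632 1.657 0.044
vertex -2.975 1.807 -0.284
vertex -3.159 1.276 0.042
endloop
endfacet
facet normal 0.420 -0.575 -0.702
outer loop
vertex -2.137 0.656 -1.688
vertex -2.321 0.124 -1.362
vertex -2.587 0.495 -1.825
endloop
endfacet
facet normal -0.069 0.751 -0.657
outer loop
vertex -2.137 0.656 -1.688
vertex -2.587 0.495 -1.825
vertex -2.975 1.807 -0.284
endloop
endfacet
facet normal -0.069 0.751 -0.657
outer loop
vertex -2.975 1.807 -0.284
vertex -2.587 0.495 -1.825
vertex -3.425 1.646 -0.421
endloop
endfacet
facet normal -0.420 0.576 0.701
outer loop
vertex -2.975 1.807 -0.284
vertex -3.425 1.646 -0.421
vertex -3.159 1.276 0.042
endloop
endfacet
facet normal 0.419 -0.576 -0.702
outer loop
vertex -2.587 0.495 -1.825
vertex -2.321 0.124 -1.362
vertex -2.882 0.117 -1.691
endloop
endfacet
facet normal -0.688 0.303 -0.659
outer loop
vertex -2.587 0.495 -1.825
vertex -2.882 0.117 -1.691
vertex -3.425 1.646 -0.421
endloop
endfacet
facet normal -0.689 0.302 -0.659
outer loop
vertex -3.425 1.646 -0.421
vertex -2.882 0.117 -1.691
vertex -3.72 1.268 -0.286
endloop
endfacet
facet normal -0.418 0.577 0.701
outer loop
vertex -3.425 1.646 -0.421
vertex -3.72 1.268 -0.286
vertex -3.159 1.276 0.042
endloop
endfacet
facet normal 0.419 -0.576 -0.702
outer loop
vertex -2.882 0.117 -1.691
vertex -2.321 0.124 -1.362
vertex -2.848 -0.257 -1.364
endloop
endfacet
facet normal -0.905 -0.323 -0.275
outer loop
vertex -2.882 0.117 -1.691
vertex -2.848 -0.257 -1.364
vertex -3.72 1.268 -0.286
endloop
endfacet
facet normal -0.905 -0.323 -0.275
outer loop
vertex -3.72 1.268 -0.286
vertex -2.848 -0.257 -1.364
vertex -3.686 0.895 0.04
endloop
endfacet
facet normal -0.419 0.576 0.702
outer loop
vertex -3.72 1.268 -0.286
vertex -3.686 0.895 0.04
vertex -3.159 1.276 0.042
endloop
endfacet
facet normal 0.419 -0.576 -0.702
outer loop
vertex -2.848 -0.257 -1.364
vertex -2.321 0.124 -1.362
vertex -2.505 -0.407 -1.036
endloop
endfacet
facet normal -0.591 -0.760 0.271
outer loop
vertex -2.848 -0.257 -1.364
vertex -2.505 -0.407 -1.036
vertex -3.686 0.895 0.04
endloop
endfacet
facet normal -0.592 -0.760 0.269
outer loop
vertex -3.686 0.895 0.04
vertex -2.505 -0.407 -1.036
vertex -3.343 0.744 0.368
endloop
endfacet
facet normal -0.419 0.575 0.703
outer loop
vertex -3.686 0.895 0.04
vertex -3.343 0.744 0.368
vertex -3.159 1.276 0.042
endloop
endfacet
facet normal 0.420 -0.576 -0.701
outer loop
vertex -2.505 -0.407 -1.036
vertex -2.321 0.124 -1.362
vertex -2.055 -0.246 -0.899
endloop
endfacet
facet normal 0.069 -0.751 0.657
outer loop
vertex -2.505 -0.407 -1.036
vertex -2.055 -0.246 -0.899
vertex -3.343 0.744 0.368
endloop
endfacet
facet normal 0.069 -0.751 0.657
outer loop
vertex -3.343 0.744 0.368
vertex -2.055 -0.246 -0.899
vertex -2.893 0.905 0.505
endloop
endfacet
facet normal -0.420 0.575 0.702
outer loop
vertex -3.343 0.744 0.368
vertex -2.893 0.905 0.505
vertex -3.159 1.276 0.042
endloop
endfacet
facet normal 0.418 -0.577 -0.701
outer loop
vertex -2.055 -0.246 -0.899
vertex -2.321 0.124 -1.362
vertex -1.76 0.132 -1.034
endloop
endfacet
facet normal 0.689 -0.302 0.659
outer loop
vertex -2.055 -0.246 -0.899
vertex -1.76 0.132 -1.034
vertex -2.893 0.905 0.505
endloop
endfacet
facet normal 0.688 -0.303 0.659
outer loop
vertex -2.893 0.905 0.505
vertex -1.76 0.132 -1.034
vertex -2.598 1.283 0.371
endloop
endfacet
facet normal -0.419 0.576 0.702
outer loop
vertex -2.893 0.905 0.505
vertex -2.598 1.283 0.371
vertex -3.159 1.276 0.042
endloop
endfacet

endsolid


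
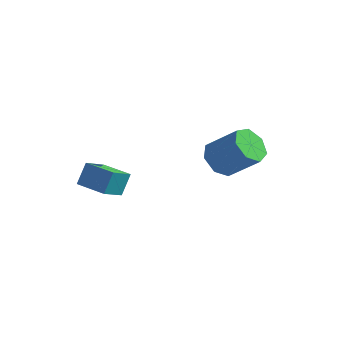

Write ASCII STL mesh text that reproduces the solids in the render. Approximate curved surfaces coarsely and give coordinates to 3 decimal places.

solid 
facet normal -0.738 -0.081 -0.670
outer loop
vertex 2.469 2.467 -0.546
vertex 1.823 2.839 0.12
vertex 2.379 3.33 -0.551
endloop
endfacet
facet normal 0.667 0.065 -0.742
outer loop
vertex 2.469 2.467 -0.546
vertex 2.379 3.33 -0.551
vertex 3.923 2.628 0.774
endloop
endfacet
facet normal 0.667 0.065 -0.742
outer loop
vertex 3.923 2.628 0.774
vertex 2.379 3.33 -0.551
vertex 3.832 3.491 0.768
endloop
endfacet
facet normal 0.738 0.082 0.670
outer loop
vertex 3.923 2.628 0.774
vertex 3.832 3.491 0.768
vertex 3.277 3.001 1.44
endloop
endfacet
facet normal -0.737 -0.081 -0.671
outer loop
vertex 2.379 3.33 -0.551
vertex 1.823 2.839 0.12
vertex 1.87 3.823 -0.051
endloop
endfacet
facet normal 0.334 0.819 -0.467
outer loop
vertex 2.379 3.33 -0.551
vertex 1.87 3.823 -0.051
vertex 3.832 3.491 0.768
endloop
endfacet
facet normal 0.334 0.818 -0.468
outer loop
vertex 3.832 3.491 0.768
vertex 1.87 3.823 -0.051
vertex 3.323 3.985 1.269
endloop
endfacet
facet normal 0.738 0.082 0.669
outer loop
vertex 3.832 3.491 0.768
vertex 3.323 3.985 1.269
vertex 3.277 3.001 1.44
endloop
endfacet
facet normal -0.738 -0.081 -0.670
outer loop
vertex 1.87 3.823 -0.051
vertex 1.823 2.839 0.12
vertex 1.326 3.576 0.578
endloop
endfacet
facet normal -0.250 0.955 0.158
outer loop
vertex 1.87 3.823 -0.051
vertex 1.326 3.576 0.578
vertex 3.323 3.985 1.269
endloop
endfacet
facet normal -0.251 0.955 0.160
outer loop
vertex 3.323 3.985 1.269
vertex 1.326 3.576 0.578
vertex 2.779 3.737 1.898
endloop
endfacet
facet normal 0.738 0.082 0.670
outer loop
vertex 3.323 3.985 1.269
vertex 2.779 3.737 1.898
vertex 3.277 3.001 1.44
endloop
endfacet
facet normal -0.738 -0.081 -0.670
outer loop
vertex 1.326 3.576 0.578
vertex 1.823 2.839 0.12
vertex 1.156 2.774 0.862
endloop
endfacet
facet normal -0.646 0.373 0.666
outer loop
vertex 1.326 3.576 0.578
vertex 1.156 2.774 0.862
vertex 2.779 3.737 1.898
endloop
endfacet
facet normal -0.646 0.372 0.666
outer loop
vertex 2.779 3.737 1.898
vertex 1.156 2.774 0.862
vertex 2.61 2.935 2.182
endloop
endfacet
facet normal 0.738 0.082 0.670
outer loop
vertex 2.779 3.737 1.898
vertex 2.61 2.935 2.182
vertex 3.277 3.001 1.44
endloop
endfacet
facet normal -0.738 -0.082 -0.670
outer loop
vertex 1.156 2.774 0.862
vertex 1.823 2.839 0.12
vertex 1.489 2.021 0.588
endloop
endfacet
facet normal -0.556 -0.490 0.672
outer loop
vertex 1.156 2.774 0.862
vertex 1.489 2.021 0.588
vertex 2.61 2.935 2.182
endloop
endfacet
facet normal -0.556 -0.490 0.672
outer loop
vertex 2.61 2.935 2.182
vertex 1.489 2.021 0.588
vertex 2.943 2.182 1.908
endloop
endfacet
facet normal 0.738 0.082 0.670
outer loop
vertex 2.61 2.935 2.182
vertex 2.943 2.182 1.908
vertex 3.277 3.001 1.44
endloop
endfacet
facet normal -0.738 -0.082 -0.670
outer loop
vertex 1.489 2.021 0.588
vertex 1.823 2.839 0.12
vertex 2.074 1.884 -0.039
endloop
endfacet
facet normal -0.047 -0.984 0.171
outer loop
vertex 1.489 2.021 0.588
vertex 2.074 1.884 -0.039
vertex 2.943 2.182 1.908
endloop
endfacet
facet normal -0.046 -0.984 0.171
outer loop
vertex 2.943 2.182 1.908
vertex 2.074 1.884 -0.039
vertex 3.527 2.046 1.281
endloop
endfacet
facet normal 0.738 0.082 0.670
outer loop
vertex 2.943 2.182 1.908
vertex 3.527 2.046 1.281
vertex 3.277 3.001 1.44
endloop
endfacet
facet normal -0.738 -0.082 -0.670
outer loop
vertex 2.074 1.884 -0.039
vertex 1.823 2.839 0.12
vertex 2.469 2.467 -0.546
endloop
endfacet
facet normal 0.498 -0.736 -0.458
outer loop
vertex 2.074 1.884 -0.039
vertex 2.469 2.467 -0.546
vertex 3.527 2.046 1.281
endloop
endfacet
facet normal 0.497 -0.737 -0.458
outer loop
vertex 3.527 2.046 1.281
vertex 2.469 2.467 -0.546
vertex 3.923 2.628 0.774
endloop
endfacet
facet normal 0.738 0.082 0.670
outer loop
vertex 3.527 2.046 1.281
vertex 3.923 2.628 0.774
vertex 3.277 3.001 1.44
endloop
endfacet
facet normal -0.988 0.155 -0.011
outer loop
vertex -1.825 -2.387 1.777
vertex -1.64 -1.261 1.054
vertex -1.912 -3.007 0.789
endloop
endfacet
facet normal -0.138 -0.833 0.535
outer loop
vertex -0.44 -3.239 0.806
vertex -1.825 -2.387 1.777
vertex -1.912 -3.007 0.789
endloop
endfacet
facet normal -0.988 0.156 -0.011
outer loop
vertex -1.912 -3.007 0.789
vertex -1.64 -1.261 1.054
vertex -1.727 -1.882 0.066
endloop
endfacet
facet normal -0.074 -0.531 -0.844
outer loop
vertex -1.727 -1.882 0.066
vertex -0.44 -3.239 0.806
vertex -1.912 -3.007 0.789
endloop
endfacet
facet normal 0.074 0.530 0.845
outer loop
vertex -1.825 -2.387 1.777
vertex -0.168 -1.493 1.071
vertex -1.64 -1.261 1.054
endloop
endfacet
facet normal -0.137 -0.833 0.536
outer loop
vertex -0.353 -2.618 1.794
vertex -1.825 -2.387 1.777
vertex -0.44 -3.239 0.806
endloop
endfacet
facet normal 0.074 0.531 0.844
outer loop
vertex -0.353 -2.618 1.794
vertex -0.168 -1.493 1.071
vertex -1.825 -2.387 1.777
endloop
endfacet
facet normal 0.137 0.833 -0.536
outer loop
vertex -1.64 -1.261 1.054
vertex -0.168 -1.493 1.071
vertex -1.727 -1.882 0.066
endloop
endfacet
facet normal -0.073 -0.530 -0.845
outer loop
vertex -0.255 -2.113 0.083
vertex -0.44 -3.239 0.806
vertex -1.727 -1.882 0.066
endloop
endfacet
facet normal 0.137 0.834 -0.535
outer loop
vertex -1.727 -1.882 0.066
vertex -0.168 -1.493 1.071
vertex -0.255 -2.113 0.083
endloop
endfacet
facet normal 0.988 -0.155 0.011
outer loop
vertex -0.255 -2.113 0.083
vertex -0.353 -2.618 1.794
vertex -0.44 -3.239 0.806
endloop
endfacet
facet normal 0.988 -0.156 0.011
outer loop
vertex -0.168 -1.493 1.071
vertex -0.353 -2.618 1.794
vertex -0.255 -2.113 0.083
endloop
endfacet

endsolid


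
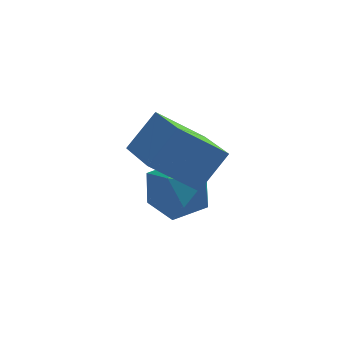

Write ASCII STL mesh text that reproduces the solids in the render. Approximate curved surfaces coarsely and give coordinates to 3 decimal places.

solid 
facet normal -0.575 -0.387 -0.721
outer loop
vertex -2.304 -1.758 0.694
vertex -2.766 0.096 0.068
vertex -0.984 -1.78 -0.346
endloop
endfacet
facet normal 0.229 -0.922 0.311
outer loop
vertex -0.174 -1.236 0.672
vertex -2.304 -1.758 0.694
vertex -0.984 -1.78 -0.346
endloop
endfacet
facet normal -0.575 -0.387 -0.721
outer loop
vertex -0.984 -1.78 -0.346
vertex -2.766 0.096 0.068
vertex -1.446 0.073 -0.971
endloop
endfacet
facet normal 0.786 -0.013 -0.618
outer loop
vertex -1.446 0.073 -0.971
vertex -0.174 -1.236 0.672
vertex -0.984 -1.78 -0.346
endloop
endfacet
facet normal -0.786 0.013 0.618
outer loop
vertex -2.304 -1.758 0.694
vertex -1.956 0.64 1.086
vertex -2.766 0.096 0.068
endloop
endfacet
facet normal 0.229 -0.922 0.312
outer loop
vertex -1.494 -1.213 1.711
vertex -2.304 -1.758 0.694
vertex -0.174 -1.236 0.672
endloop
endfacet
facet normal -0.785 0.013 0.619
outer loop
vertex -1.494 -1.213 1.711
vertex -1.956 0.64 1.086
vertex -2.304 -1.758 0.694
endloop
endfacet
facet normal -0.229 0.922 -0.311
outer loop
vertex -2.766 0.096 0.068
vertex -1.956 0.64 1.086
vertex -1.446 0.073 -0.971
endloop
endfacet
facet normal 0.786 -0.013 -0.619
outer loop
vertex -0.636 0.618 0.046
vertex -0.174 -1.236 0.672
vertex -1.446 0.073 -0.971
endloop
endfacet
facet normal -0.230 0.922 -0.311
outer loop
vertex -1.446 0.073 -0.971
vertex -1.956 0.64 1.086
vertex -0.636 0.618 0.046
endloop
endfacet
facet normal 0.575 0.387 0.721
outer loop
vertex -0.636 0.618 0.046
vertex -1.494 -1.213 1.711
vertex -0.174 -1.236 0.672
endloop
endfacet
facet normal 0.575 0.387 0.721
outer loop
vertex -1.956 0.64 1.086
vertex -1.494 -1.213 1.711
vertex -0.636 0.618 0.046
endloop
endfacet
facet normal 0.250 -0.140 0.958
outer loop
vertex -1.237 0.797 -1.012
vertex -1.692 -0.151 -1.032
vertex -0.676 -0.05 -1.282
endloop
endfacet
facet normal 0.725 0.279 0.630
outer loop
vertex -1.237 0.797 -1.012
vertex -0.676 -0.05 -1.282
vertex -0.56 0.849 -1.814
endloop
endfacet
facet normal 0.377 0.848 0.373
outer loop
vertex -1.237 0.797 -1.012
vertex -0.56 0.849 -1.814
vertex -1.504 1.304 -1.893
endloop
endfacet
facet normal -0.313 0.779 0.543
outer loop
vertex -1.237 0.797 -1.012
vertex -1.504 1.304 -1.893
vertex -2.204 0.686 -1.41
endloop
endfacet
facet normal -0.392 0.169 0.904
outer loop
vertex -1.237 0.797 -1.012
vertex -2.204 0.686 -1.41
vertex -1.692 -0.151 -1.032
endloop
endfacet
facet normal 0.994 -0.083 0.077
outer loop
vertex -0.56 0.849 -1.814
vertex -0.676 -0.05 -1.282
vertex -0.596 -0.066 -2.33
endloop
endfacet
facet normal 0.225 -0.762 0.608
outer loop
vertex -0.676 -0.05 -1.282
vertex -1.692 -0.151 -1.032
vertex -1.296 -0.684 -1.847
endloop
endfacet
facet normal -0.812 -0.262 0.521
outer loop
vertex -1.692 -0.151 -1.032
vertex -2.204 0.686 -1.41
vertex -2.24 -0.229 -1.926
endloop
endfacet
facet normal -0.685 0.726 -0.063
outer loop
vertex -2.204 0.686 -1.41
vertex -1.504 1.304 -1.893
vertex -2.124 0.67 -2.458
endloop
endfacet
facet normal 0.431 0.837 -0.337
outer loop
vertex -1.504 1.304 -1.893
vertex -0.56 0.849 -1.814
vertex -1.108 0.771 -2.708
endloop
endfacet
facet normal 0.313 -0.779 -0.543
outer loop
vertex -1.563 -0.177 -2.728
vertex -0.596 -0.066 -2.33
vertex -1.296 -0.684 -1.847
endloop
endfacet
facet normal -0.377 -0.848 -0.373
outer loop
vertex -1.563 -0.177 -2.728
vertex -1.296 -0.684 -1.847
vertex -2.24 -0.229 -1.926
endloop
endfacet
facet normal -0.725 -0.279 -0.630
outer loop
vertex -1.563 -0.177 -2.728
vertex -2.24 -0.229 -1.926
vertex -2.124 0.67 -2.458
endloop
endfacet
facet normal -0.250 0.140 -0.958
outer loop
vertex -1.563 -0.177 -2.728
vertex -2.124 0.67 -2.458
vertex -1.108 0.771 -2.708
endloop
endfacet
facet normal 0.392 -0.169 -0.904
outer loop
vertex -1.563 -0.177 -2.728
vertex -1.108 0.771 -2.708
vertex -0.596 -0.066 -2.33
endloop
endfacet
facet normal 0.685 -0.726 0.063
outer loop
vertex -1.296 -0.684 -1.847
vertex -0.596 -0.066 -2.33
vertex -0.676 -0.05 -1.282
endloop
endfacet
facet normal -0.431 -0.837 0.337
outer loop
vertex -2.24 -0.229 -1.926
vertex -1.296 -0.684 -1.847
vertex -1.692 -0.151 -1.032
endloop
endfacet
facet normal -0.994 0.083 -0.077
outer loop
vertex -2.124 0.67 -2.458
vertex -2.24 -0.229 -1.926
vertex -2.204 0.686 -1.41
endloop
endfacet
facet normal -0.225 0.762 -0.608
outer loop
vertex -1.108 0.771 -2.708
vertex -2.124 0.67 -2.458
vertex -1.504 1.304 -1.893
endloop
endfacet
facet normal 0.812 0.262 -0.521
outer loop
vertex -0.596 -0.066 -2.33
vertex -1.108 0.771 -2.708
vertex -0.56 0.849 -1.814
endloop
endfacet

endsolid


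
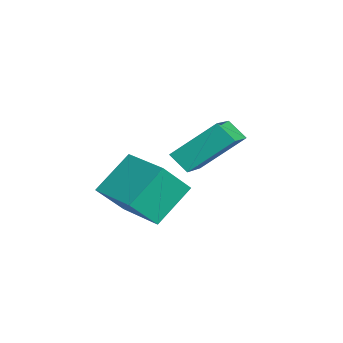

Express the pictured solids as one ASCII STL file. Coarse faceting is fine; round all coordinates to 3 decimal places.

solid 
facet normal -0.912 -0.404 -0.074
outer loop
vertex -0.404 -0.257 -0.454
vertex -0.753 0.755 -1.669
vertex 0.26 -1.527 -1.701
endloop
endfacet
facet normal 0.215 -0.625 0.751
outer loop
vertex 2.093 -0.715 -1.551
vertex -0.404 -0.257 -0.454
vertex 0.26 -1.527 -1.701
endloop
endfacet
facet normal -0.912 -0.404 -0.075
outer loop
vertex 0.26 -1.527 -1.701
vertex -0.753 0.755 -1.669
vertex -0.088 -0.514 -2.917
endloop
endfacet
facet normal 0.350 -0.668 -0.657
outer loop
vertex -0.088 -0.514 -2.917
vertex 2.093 -0.715 -1.551
vertex 0.26 -1.527 -1.701
endloop
endfacet
facet normal -0.350 0.668 0.657
outer loop
vertex -0.404 -0.257 -0.454
vertex 1.08 1.567 -1.519
vertex -0.753 0.755 -1.669
endloop
endfacet
facet normal 0.215 -0.625 0.750
outer loop
vertex 1.428 0.554 -0.303
vertex -0.404 -0.257 -0.454
vertex 2.093 -0.715 -1.551
endloop
endfacet
facet normal -0.350 0.668 0.657
outer loop
vertex 1.428 0.554 -0.303
vertex 1.08 1.567 -1.519
vertex -0.404 -0.257 -0.454
endloop
endfacet
facet normal -0.215 0.625 -0.750
outer loop
vertex -0.753 0.755 -1.669
vertex 1.08 1.567 -1.519
vertex -0.088 -0.514 -2.917
endloop
endfacet
facet normal 0.350 -0.668 -0.657
outer loop
vertex 1.744 0.297 -2.766
vertex 2.093 -0.715 -1.551
vertex -0.088 -0.514 -2.917
endloop
endfacet
facet normal -0.215 0.625 -0.751
outer loop
vertex -0.088 -0.514 -2.917
vertex 1.08 1.567 -1.519
vertex 1.744 0.297 -2.766
endloop
endfacet
facet normal 0.912 0.404 0.075
outer loop
vertex 1.744 0.297 -2.766
vertex 1.428 0.554 -0.303
vertex 2.093 -0.715 -1.551
endloop
endfacet
facet normal 0.912 0.403 0.075
outer loop
vertex 1.08 1.567 -1.519
vertex 1.428 0.554 -0.303
vertex 1.744 0.297 -2.766
endloop
endfacet
facet normal -0.539 -0.525 0.659
outer loop
vertex -0.353 2.773 0.739
vertex -2.175 3.632 -0.068
vertex -0.494 1.153 -0.667
endloop
endfacet
facet normal 0.839 -0.396 0.372
outer loop
vertex 0.035 1.668 -1.312
vertex -0.353 2.773 0.739
vertex -0.494 1.153 -0.667
endloop
endfacet
facet normal -0.539 -0.525 0.659
outer loop
vertex -0.494 1.153 -0.667
vertex -2.175 3.632 -0.068
vertex -2.316 2.012 -1.474
endloop
endfacet
facet normal -0.065 -0.753 -0.655
outer loop
vertex -2.316 2.012 -1.474
vertex 0.035 1.668 -1.312
vertex -0.494 1.153 -0.667
endloop
endfacet
facet normal 0.065 0.753 0.655
outer loop
vertex -0.353 2.773 0.739
vertex -1.646 4.147 -0.713
vertex -2.175 3.632 -0.068
endloop
endfacet
facet normal 0.839 -0.396 0.372
outer loop
vertex 0.176 3.288 0.094
vertex -0.353 2.773 0.739
vertex 0.035 1.668 -1.312
endloop
endfacet
facet normal 0.065 0.753 0.655
outer loop
vertex 0.176 3.288 0.094
vertex -1.646 4.147 -0.713
vertex -0.353 2.773 0.739
endloop
endfacet
facet normal -0.839 0.396 -0.372
outer loop
vertex -2.175 3.632 -0.068
vertex -1.646 4.147 -0.713
vertex -2.316 2.012 -1.474
endloop
endfacet
facet normal -0.065 -0.753 -0.655
outer loop
vertex -1.787 2.527 -2.119
vertex 0.035 1.668 -1.312
vertex -2.316 2.012 -1.474
endloop
endfacet
facet normal -0.839 0.396 -0.372
outer loop
vertex -2.316 2.012 -1.474
vertex -1.646 4.147 -0.713
vertex -1.787 2.527 -2.119
endloop
endfacet
facet normal 0.539 0.525 -0.659
outer loop
vertex -1.787 2.527 -2.119
vertex 0.176 3.288 0.094
vertex 0.035 1.668 -1.312
endloop
endfacet
facet normal 0.539 0.525 -0.659
outer loop
vertex -1.646 4.147 -0.713
vertex 0.176 3.288 0.094
vertex -1.787 2.527 -2.119
endloop
endfacet

endsolid


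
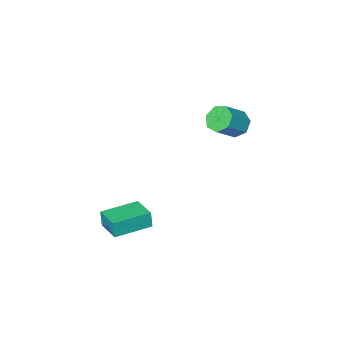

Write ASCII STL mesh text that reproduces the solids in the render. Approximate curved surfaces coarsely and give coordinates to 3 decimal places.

solid 
facet normal -0.773 -0.061 -0.632
outer loop
vertex -2.842 2.975 2.2
vertex -3.277 2.542 2.774
vertex -3.247 3.374 2.657
endloop
endfacet
facet normal 0.307 0.835 -0.457
outer loop
vertex -2.842 2.975 2.2
vertex -3.247 3.374 2.657
vertex -1.628 3.071 3.192
endloop
endfacet
facet normal 0.307 0.836 -0.456
outer loop
vertex -1.628 3.071 3.192
vertex -3.247 3.374 2.657
vertex -2.033 3.469 3.649
endloop
endfacet
facet normal 0.773 0.061 0.632
outer loop
vertex -1.628 3.071 3.192
vertex -2.033 3.469 3.649
vertex -2.063 2.638 3.766
endloop
endfacet
facet normal -0.773 -0.061 -0.631
outer loop
vertex -3.247 3.374 2.657
vertex -3.277 2.542 2.774
vertex -3.674 3.146 3.202
endloop
endfacet
facet normal -0.243 0.948 0.206
outer loop
vertex -3.247 3.374 2.657
vertex -3.674 3.146 3.202
vertex -2.033 3.469 3.649
endloop
endfacet
facet normal -0.242 0.948 0.205
outer loop
vertex -2.033 3.469 3.649
vertex -3.674 3.146 3.202
vertex -2.461 3.242 4.194
endloop
endfacet
facet normal 0.772 0.061 0.632
outer loop
vertex -2.033 3.469 3.649
vertex -2.461 3.242 4.194
vertex -2.063 2.638 3.766
endloop
endfacet
facet normal -0.773 -0.061 -0.631
outer loop
vertex -3.674 3.146 3.202
vertex -3.277 2.542 2.774
vertex -3.802 2.464 3.425
endloop
endfacet
facet normal -0.610 0.347 0.712
outer loop
vertex -3.674 3.146 3.202
vertex -3.802 2.464 3.425
vertex -2.461 3.242 4.194
endloop
endfacet
facet normal -0.610 0.346 0.713
outer loop
vertex -2.461 3.242 4.194
vertex -3.802 2.464 3.425
vertex -2.589 2.559 4.416
endloop
endfacet
facet normal 0.772 0.061 0.632
outer loop
vertex -2.461 3.242 4.194
vertex -2.589 2.559 4.416
vertex -2.063 2.638 3.766
endloop
endfacet
facet normal -0.773 -0.061 -0.631
outer loop
vertex -3.802 2.464 3.425
vertex -3.277 2.542 2.774
vertex -3.535 1.841 3.158
endloop
endfacet
facet normal -0.518 -0.515 0.683
outer loop
vertex -3.802 2.464 3.425
vertex -3.535 1.841 3.158
vertex -2.589 2.559 4.416
endloop
endfacet
facet normal -0.517 -0.515 0.683
outer loop
vertex -2.589 2.559 4.416
vertex -3.535 1.841 3.158
vertex -2.321 1.936 4.149
endloop
endfacet
facet normal 0.772 0.061 0.632
outer loop
vertex -2.589 2.559 4.416
vertex -2.321 1.936 4.149
vertex -2.063 2.638 3.766
endloop
endfacet
facet normal -0.773 -0.062 -0.632
outer loop
vertex -3.535 1.841 3.158
vertex -3.277 2.542 2.774
vertex -3.073 1.746 2.602
endloop
endfacet
facet normal -0.036 -0.990 0.139
outer loop
vertex -3.535 1.841 3.158
vertex -3.073 1.746 2.602
vertex -2.321 1.936 4.149
endloop
endfacet
facet normal -0.036 -0.990 0.139
outer loop
vertex -2.321 1.936 4.149
vertex -3.073 1.746 2.602
vertex -1.86 1.841 3.593
endloop
endfacet
facet normal 0.773 0.060 0.631
outer loop
vertex -2.321 1.936 4.149
vertex -1.86 1.841 3.593
vertex -2.063 2.638 3.766
endloop
endfacet
facet normal -0.773 -0.062 -0.632
outer loop
vertex -3.073 1.746 2.602
vertex -3.277 2.542 2.774
vertex -2.765 2.251 2.176
endloop
endfacet
facet normal 0.473 -0.719 -0.510
outer loop
vertex -3.073 1.746 2.602
vertex -2.765 2.251 2.176
vertex -1.86 1.841 3.593
endloop
endfacet
facet normal 0.472 -0.719 -0.510
outer loop
vertex -1.86 1.841 3.593
vertex -2.765 2.251 2.176
vertex -1.551 2.346 3.167
endloop
endfacet
facet normal 0.773 0.060 0.632
outer loop
vertex -1.86 1.841 3.593
vertex -1.551 2.346 3.167
vertex -2.063 2.638 3.766
endloop
endfacet
facet normal -0.773 -0.061 -0.632
outer loop
vertex -2.765 2.251 2.176
vertex -3.277 2.542 2.774
vertex -2.842 2.975 2.2
endloop
endfacet
facet normal 0.625 0.092 -0.775
outer loop
vertex -2.765 2.251 2.176
vertex -2.842 2.975 2.2
vertex -1.551 2.346 3.167
endloop
endfacet
facet normal 0.626 0.093 -0.775
outer loop
vertex -1.551 2.346 3.167
vertex -2.842 2.975 2.2
vertex -1.628 3.071 3.192
endloop
endfacet
facet normal 0.773 0.060 0.631
outer loop
vertex -1.551 2.346 3.167
vertex -1.628 3.071 3.192
vertex -2.063 2.638 3.766
endloop
endfacet
facet normal -0.991 0.132 0.014
outer loop
vertex 1.073 -0.039 -3.043
vertex 1.274 1.455 -2.855
vertex 1.075 0.085 -4.035
endloop
endfacet
facet normal -0.132 -0.984 -0.123
outer loop
vertex 3.186 -0.195 -4.065
vertex 1.073 -0.039 -3.043
vertex 1.075 0.085 -4.035
endloop
endfacet
facet normal -0.991 0.131 0.015
outer loop
vertex 1.075 0.085 -4.035
vertex 1.274 1.455 -2.855
vertex 1.276 1.58 -3.847
endloop
endfacet
facet normal 0.002 0.124 -0.992
outer loop
vertex 1.276 1.58 -3.847
vertex 3.186 -0.195 -4.065
vertex 1.075 0.085 -4.035
endloop
endfacet
facet normal -0.002 -0.125 0.992
outer loop
vertex 1.073 -0.039 -3.043
vertex 3.385 1.175 -2.885
vertex 1.274 1.455 -2.855
endloop
endfacet
facet normal -0.133 -0.983 -0.124
outer loop
vertex 3.184 -0.32 -3.073
vertex 1.073 -0.039 -3.043
vertex 3.186 -0.195 -4.065
endloop
endfacet
facet normal -0.002 -0.124 0.992
outer loop
vertex 3.184 -0.32 -3.073
vertex 3.385 1.175 -2.885
vertex 1.073 -0.039 -3.043
endloop
endfacet
facet normal 0.132 0.983 0.124
outer loop
vertex 1.274 1.455 -2.855
vertex 3.385 1.175 -2.885
vertex 1.276 1.58 -3.847
endloop
endfacet
facet normal 0.002 0.125 -0.992
outer loop
vertex 3.387 1.299 -3.877
vertex 3.186 -0.195 -4.065
vertex 1.276 1.58 -3.847
endloop
endfacet
facet normal 0.133 0.983 0.123
outer loop
vertex 1.276 1.58 -3.847
vertex 3.385 1.175 -2.885
vertex 3.387 1.299 -3.877
endloop
endfacet
facet normal 0.991 -0.132 -0.015
outer loop
vertex 3.387 1.299 -3.877
vertex 3.184 -0.32 -3.073
vertex 3.186 -0.195 -4.065
endloop
endfacet
facet normal 0.991 -0.131 -0.014
outer loop
vertex 3.385 1.175 -2.885
vertex 3.184 -0.32 -3.073
vertex 3.387 1.299 -3.877
endloop
endfacet

endsolid


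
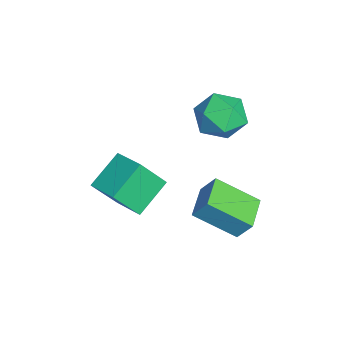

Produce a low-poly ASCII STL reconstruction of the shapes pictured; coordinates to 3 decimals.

solid 
facet normal -0.770 -0.587 -0.250
outer loop
vertex -0.712 -0.481 0.771
vertex -1.011 0.524 -0.668
vertex 0.397 -1.525 -0.188
endloop
endfacet
facet normal 0.168 -0.564 0.808
outer loop
vertex 1.551 -0.644 0.188
vertex -0.712 -0.481 0.771
vertex 0.397 -1.525 -0.188
endloop
endfacet
facet normal -0.770 -0.587 -0.250
outer loop
vertex 0.397 -1.525 -0.188
vertex -1.011 0.524 -0.668
vertex 0.098 -0.52 -1.627
endloop
endfacet
facet normal 0.616 -0.580 -0.533
outer loop
vertex 0.098 -0.52 -1.627
vertex 1.551 -0.644 0.188
vertex 0.397 -1.525 -0.188
endloop
endfacet
facet normal -0.616 0.580 0.533
outer loop
vertex -0.712 -0.481 0.771
vertex 0.143 1.405 -0.292
vertex -1.011 0.524 -0.668
endloop
endfacet
facet normal 0.168 -0.564 0.808
outer loop
vertex 0.442 0.4 1.147
vertex -0.712 -0.481 0.771
vertex 1.551 -0.644 0.188
endloop
endfacet
facet normal -0.616 0.580 0.533
outer loop
vertex 0.442 0.4 1.147
vertex 0.143 1.405 -0.292
vertex -0.712 -0.481 0.771
endloop
endfacet
facet normal -0.168 0.564 -0.808
outer loop
vertex -1.011 0.524 -0.668
vertex 0.143 1.405 -0.292
vertex 0.098 -0.52 -1.627
endloop
endfacet
facet normal 0.616 -0.580 -0.533
outer loop
vertex 1.252 0.361 -1.251
vertex 1.551 -0.644 0.188
vertex 0.098 -0.52 -1.627
endloop
endfacet
facet normal -0.168 0.564 -0.808
outer loop
vertex 0.098 -0.52 -1.627
vertex 0.143 1.405 -0.292
vertex 1.252 0.361 -1.251
endloop
endfacet
facet normal 0.770 0.587 0.250
outer loop
vertex 1.252 0.361 -1.251
vertex 0.442 0.4 1.147
vertex 1.551 -0.644 0.188
endloop
endfacet
facet normal 0.770 0.587 0.250
outer loop
vertex 0.143 1.405 -0.292
vertex 0.442 0.4 1.147
vertex 1.252 0.361 -1.251
endloop
endfacet
facet normal 0.105 0.863 0.495
outer loop
vertex -3.039 4.7 0.443
vertex -4.052 4.459 1.079
vertex -2.967 4.088 1.495
endloop
endfacet
facet normal 0.741 0.601 0.299
outer loop
vertex -3.039 4.7 0.443
vertex -2.967 4.088 1.495
vertex -2.296 3.737 0.539
endloop
endfacet
facet normal 0.741 0.531 -0.411
outer loop
vertex -3.039 4.7 0.443
vertex -2.296 3.737 0.539
vertex -2.966 3.892 -0.468
endloop
endfacet
facet normal 0.106 0.748 -0.655
outer loop
vertex -3.039 4.7 0.443
vertex -2.966 3.892 -0.468
vertex -4.051 4.338 -0.135
endloop
endfacet
facet normal -0.287 0.953 -0.095
outer loop
vertex -3.039 4.7 0.443
vertex -4.051 4.338 -0.135
vertex -4.052 4.459 1.079
endloop
endfacet
facet normal 0.809 -0.048 0.586
outer loop
vertex -2.296 3.737 0.539
vertex -2.967 4.088 1.495
vertex -2.849 2.902 1.235
endloop
endfacet
facet normal -0.218 0.374 0.902
outer loop
vertex -2.967 4.088 1.495
vertex -4.052 4.459 1.079
vertex -3.934 3.348 1.568
endloop
endfacet
facet normal -0.852 0.521 -0.053
outer loop
vertex -4.052 4.459 1.079
vertex -4.051 4.338 -0.135
vertex -4.604 3.503 0.561
endloop
endfacet
facet normal -0.217 0.188 -0.958
outer loop
vertex -4.051 4.338 -0.135
vertex -2.966 3.892 -0.468
vertex -3.933 3.152 -0.395
endloop
endfacet
facet normal 0.810 -0.162 -0.564
outer loop
vertex -2.966 3.892 -0.468
vertex -2.296 3.737 0.539
vertex -2.848 2.781 0.021
endloop
endfacet
facet normal -0.106 -0.748 0.655
outer loop
vertex -3.861 2.54 0.657
vertex -2.849 2.902 1.235
vertex -3.934 3.348 1.568
endloop
endfacet
facet normal -0.741 -0.531 0.411
outer loop
vertex -3.861 2.54 0.657
vertex -3.934 3.348 1.568
vertex -4.604 3.503 0.561
endloop
endfacet
facet normal -0.741 -0.601 -0.299
outer loop
vertex -3.861 2.54 0.657
vertex -4.604 3.503 0.561
vertex -3.933 3.152 -0.395
endloop
endfacet
facet normal -0.105 -0.863 -0.495
outer loop
vertex -3.861 2.54 0.657
vertex -3.933 3.152 -0.395
vertex -2.848 2.781 0.021
endloop
endfacet
facet normal 0.287 -0.953 0.095
outer loop
vertex -3.861 2.54 0.657
vertex -2.848 2.781 0.021
vertex -2.849 2.902 1.235
endloop
endfacet
facet normal 0.217 -0.188 0.958
outer loop
vertex -3.934 3.348 1.568
vertex -2.849 2.902 1.235
vertex -2.967 4.088 1.495
endloop
endfacet
facet normal -0.810 0.162 0.564
outer loop
vertex -4.604 3.503 0.561
vertex -3.934 3.348 1.568
vertex -4.052 4.459 1.079
endloop
endfacet
facet normal -0.809 0.048 -0.586
outer loop
vertex -3.933 3.152 -0.395
vertex -4.604 3.503 0.561
vertex -4.051 4.338 -0.135
endloop
endfacet
facet normal 0.218 -0.374 -0.902
outer loop
vertex -2.848 2.781 0.021
vertex -3.933 3.152 -0.395
vertex -2.966 3.892 -0.468
endloop
endfacet
facet normal 0.852 -0.521 0.053
outer loop
vertex -2.849 2.902 1.235
vertex -2.848 2.781 0.021
vertex -2.296 3.737 0.539
endloop
endfacet
facet normal -0.964 0.242 0.109
outer loop
vertex -1.207 2.76 -2.117
vertex -0.95 3.348 -1.151
vertex -0.894 4.529 -3.279
endloop
endfacet
facet normal -0.221 -0.508 -0.833
outer loop
vertex 0.61 4.152 -3.449
vertex -1.207 2.76 -2.117
vertex -0.894 4.529 -3.279
endloop
endfacet
facet normal -0.964 0.242 0.109
outer loop
vertex -0.894 4.529 -3.279
vertex -0.95 3.348 -1.151
vertex -0.637 5.118 -2.313
endloop
endfacet
facet normal 0.146 0.827 -0.543
outer loop
vertex -0.637 5.118 -2.313
vertex 0.61 4.152 -3.449
vertex -0.894 4.529 -3.279
endloop
endfacet
facet normal -0.146 -0.827 0.542
outer loop
vertex -1.207 2.76 -2.117
vertex 0.554 2.971 -1.321
vertex -0.95 3.348 -1.151
endloop
endfacet
facet normal -0.222 -0.507 -0.833
outer loop
vertex 0.297 2.382 -2.287
vertex -1.207 2.76 -2.117
vertex 0.61 4.152 -3.449
endloop
endfacet
facet normal -0.146 -0.827 0.543
outer loop
vertex 0.297 2.382 -2.287
vertex 0.554 2.971 -1.321
vertex -1.207 2.76 -2.117
endloop
endfacet
facet normal 0.221 0.508 0.833
outer loop
vertex -0.95 3.348 -1.151
vertex 0.554 2.971 -1.321
vertex -0.637 5.118 -2.313
endloop
endfacet
facet normal 0.147 0.827 -0.542
outer loop
vertex 0.867 4.74 -2.483
vertex 0.61 4.152 -3.449
vertex -0.637 5.118 -2.313
endloop
endfacet
facet normal 0.222 0.508 0.833
outer loop
vertex -0.637 5.118 -2.313
vertex 0.554 2.971 -1.321
vertex 0.867 4.74 -2.483
endloop
endfacet
facet normal 0.964 -0.242 -0.109
outer loop
vertex 0.867 4.74 -2.483
vertex 0.297 2.382 -2.287
vertex 0.61 4.152 -3.449
endloop
endfacet
facet normal 0.964 -0.242 -0.109
outer loop
vertex 0.554 2.971 -1.321
vertex 0.297 2.382 -2.287
vertex 0.867 4.74 -2.483
endloop
endfacet

endsolid


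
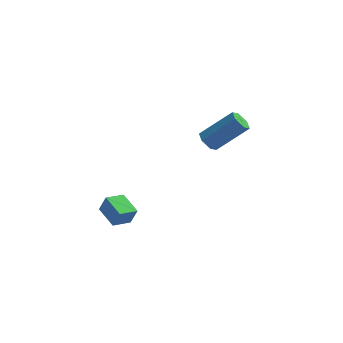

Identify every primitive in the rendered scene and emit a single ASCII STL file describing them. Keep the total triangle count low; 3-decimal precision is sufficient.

solid 
facet normal -0.732 -0.141 -0.667
outer loop
vertex 2.633 3.12 0.558
vertex 2.37 2.679 0.94
vertex 2.2 3.294 0.996
endloop
endfacet
facet normal 0.086 0.952 -0.294
outer loop
vertex 2.633 3.12 0.558
vertex 2.2 3.294 0.996
vertex 4.214 3.422 1.999
endloop
endfacet
facet normal 0.086 0.952 -0.294
outer loop
vertex 4.214 3.422 1.999
vertex 2.2 3.294 0.996
vertex 3.781 3.596 2.437
endloop
endfacet
facet normal 0.731 0.139 0.668
outer loop
vertex 4.214 3.422 1.999
vertex 3.781 3.596 2.437
vertex 3.95 2.981 2.38
endloop
endfacet
facet normal -0.732 -0.141 -0.667
outer loop
vertex 2.2 3.294 0.996
vertex 2.37 2.679 0.94
vertex 1.937 2.853 1.378
endloop
endfacet
facet normal -0.543 0.711 0.447
outer loop
vertex 2.2 3.294 0.996
vertex 1.937 2.853 1.378
vertex 3.781 3.596 2.437
endloop
endfacet
facet normal -0.543 0.711 0.447
outer loop
vertex 3.781 3.596 2.437
vertex 1.937 2.853 1.378
vertex 3.518 3.155 2.819
endloop
endfacet
facet normal 0.733 0.140 0.666
outer loop
vertex 3.781 3.596 2.437
vertex 3.518 3.155 2.819
vertex 3.95 2.981 2.38
endloop
endfacet
facet normal -0.731 -0.139 -0.668
outer loop
vertex 1.937 2.853 1.378
vertex 2.37 2.679 0.94
vertex 2.106 2.238 1.321
endloop
endfacet
facet normal -0.628 -0.241 0.740
outer loop
vertex 1.937 2.853 1.378
vertex 2.106 2.238 1.321
vertex 3.518 3.155 2.819
endloop
endfacet
facet normal -0.628 -0.241 0.740
outer loop
vertex 3.518 3.155 2.819
vertex 2.106 2.238 1.321
vertex 3.687 2.54 2.762
endloop
endfacet
facet normal 0.733 0.140 0.666
outer loop
vertex 3.518 3.155 2.819
vertex 3.687 2.54 2.762
vertex 3.95 2.981 2.38
endloop
endfacet
facet normal -0.731 -0.139 -0.668
outer loop
vertex 2.106 2.238 1.321
vertex 2.37 2.679 0.94
vertex 2.539 2.064 0.883
endloop
endfacet
facet normal -0.086 -0.952 0.294
outer loop
vertex 2.106 2.238 1.321
vertex 2.539 2.064 0.883
vertex 3.687 2.54 2.762
endloop
endfacet
facet normal -0.086 -0.952 0.294
outer loop
vertex 3.687 2.54 2.762
vertex 2.539 2.064 0.883
vertex 4.12 2.366 2.324
endloop
endfacet
facet normal 0.732 0.141 0.667
outer loop
vertex 3.687 2.54 2.762
vertex 4.12 2.366 2.324
vertex 3.95 2.981 2.38
endloop
endfacet
facet normal -0.733 -0.140 -0.666
outer loop
vertex 2.539 2.064 0.883
vertex 2.37 2.679 0.94
vertex 2.802 2.505 0.501
endloop
endfacet
facet normal 0.543 -0.711 -0.447
outer loop
vertex 2.539 2.064 0.883
vertex 2.802 2.505 0.501
vertex 4.12 2.366 2.324
endloop
endfacet
facet normal 0.543 -0.711 -0.447
outer loop
vertex 4.12 2.366 2.324
vertex 2.802 2.505 0.501
vertex 4.383 2.807 1.942
endloop
endfacet
facet normal 0.732 0.141 0.667
outer loop
vertex 4.12 2.366 2.324
vertex 4.383 2.807 1.942
vertex 3.95 2.981 2.38
endloop
endfacet
facet normal -0.733 -0.140 -0.666
outer loop
vertex 2.802 2.505 0.501
vertex 2.37 2.679 0.94
vertex 2.633 3.12 0.558
endloop
endfacet
facet normal 0.628 0.241 -0.740
outer loop
vertex 2.802 2.505 0.501
vertex 2.633 3.12 0.558
vertex 4.383 2.807 1.942
endloop
endfacet
facet normal 0.628 0.241 -0.740
outer loop
vertex 4.383 2.807 1.942
vertex 2.633 3.12 0.558
vertex 4.214 3.422 1.999
endloop
endfacet
facet normal 0.731 0.139 0.668
outer loop
vertex 4.383 2.807 1.942
vertex 4.214 3.422 1.999
vertex 3.95 2.981 2.38
endloop
endfacet
facet normal -0.586 0.764 0.271
outer loop
vertex -1.865 -3.316 1.075
vertex -1.129 -2.667 0.836
vertex -2.195 -3.262 0.208
endloop
endfacet
facet normal -0.729 -0.642 0.237
outer loop
vertex -1.451 -4.233 -0.136
vertex -1.865 -3.316 1.075
vertex -2.195 -3.262 0.208
endloop
endfacet
facet normal -0.586 0.764 0.270
outer loop
vertex -2.195 -3.262 0.208
vertex -1.129 -2.667 0.836
vertex -1.459 -2.613 -0.032
endloop
endfacet
facet normal -0.355 0.058 -0.933
outer loop
vertex -1.459 -2.613 -0.032
vertex -1.451 -4.233 -0.136
vertex -2.195 -3.262 0.208
endloop
endfacet
facet normal 0.355 -0.059 0.933
outer loop
vertex -1.865 -3.316 1.075
vertex -0.385 -3.638 0.492
vertex -1.129 -2.667 0.836
endloop
endfacet
facet normal -0.729 -0.642 0.237
outer loop
vertex -1.121 -4.287 0.732
vertex -1.865 -3.316 1.075
vertex -1.451 -4.233 -0.136
endloop
endfacet
facet normal 0.355 -0.058 0.933
outer loop
vertex -1.121 -4.287 0.732
vertex -0.385 -3.638 0.492
vertex -1.865 -3.316 1.075
endloop
endfacet
facet normal 0.729 0.642 -0.237
outer loop
vertex -1.129 -2.667 0.836
vertex -0.385 -3.638 0.492
vertex -1.459 -2.613 -0.032
endloop
endfacet
facet normal -0.354 0.058 -0.933
outer loop
vertex -0.715 -3.584 -0.375
vertex -1.451 -4.233 -0.136
vertex -1.459 -2.613 -0.032
endloop
endfacet
facet normal 0.729 0.642 -0.237
outer loop
vertex -1.459 -2.613 -0.032
vertex -0.385 -3.638 0.492
vertex -0.715 -3.584 -0.375
endloop
endfacet
facet normal 0.586 -0.764 -0.270
outer loop
vertex -0.715 -3.584 -0.375
vertex -1.121 -4.287 0.732
vertex -1.451 -4.233 -0.136
endloop
endfacet
facet normal 0.586 -0.764 -0.270
outer loop
vertex -0.385 -3.638 0.492
vertex -1.121 -4.287 0.732
vertex -0.715 -3.584 -0.375
endloop
endfacet

endsolid
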